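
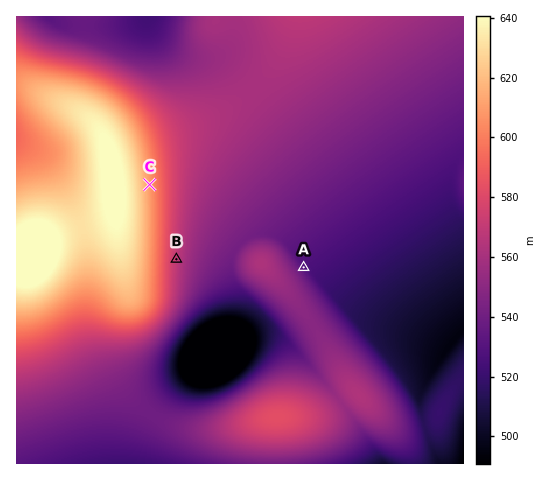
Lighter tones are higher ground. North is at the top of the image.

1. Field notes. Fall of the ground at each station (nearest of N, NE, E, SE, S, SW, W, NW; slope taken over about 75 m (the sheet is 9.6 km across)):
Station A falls NE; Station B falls E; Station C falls E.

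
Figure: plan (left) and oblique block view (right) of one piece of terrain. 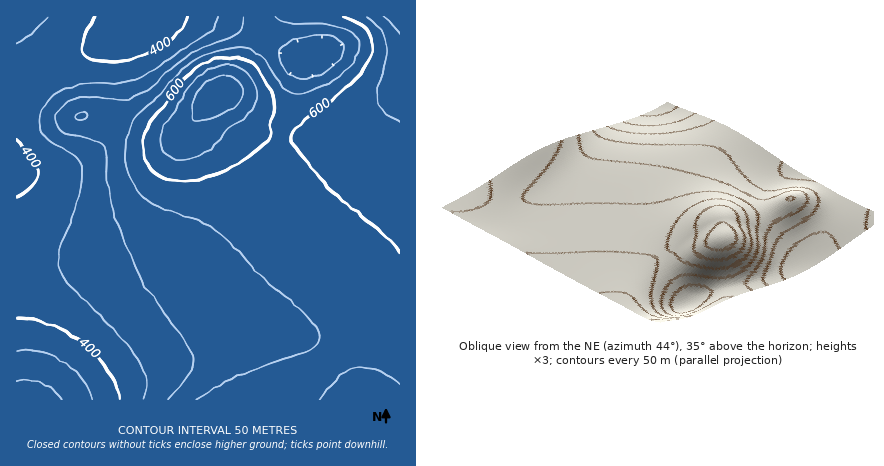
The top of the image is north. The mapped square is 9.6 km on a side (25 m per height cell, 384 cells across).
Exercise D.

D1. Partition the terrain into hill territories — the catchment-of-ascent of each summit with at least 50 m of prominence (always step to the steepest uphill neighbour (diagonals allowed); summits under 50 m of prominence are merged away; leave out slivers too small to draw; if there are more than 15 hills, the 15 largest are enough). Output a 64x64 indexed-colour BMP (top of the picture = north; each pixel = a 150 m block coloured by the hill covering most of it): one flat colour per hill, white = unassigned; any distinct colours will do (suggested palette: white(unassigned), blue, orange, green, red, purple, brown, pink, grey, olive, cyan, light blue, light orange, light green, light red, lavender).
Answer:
<image width="64" height="64" href="data:image/bmp;base64,Qk12CAAAAAAAAHYAAAAoAAAAQAAAAEAAAAABAAQAAAAAAAAIAAATCwAAEwsAABAAAAAAAAAA////ALR3HwAOf/8ALKAsACgn1gC9Z5QAS1aMAMJ34wB/f38AIr28AM++FwDox64AeLv/AIrfmACWmP8A1bDFACIiIRERERERERERERERERERERERERERERERERERERERIiIiEREREREREREREREREREREREREREREREREREREREiIiIhERERERERERERERERERERERERERERERERERERESIiIiIRERERERERERERERERERERERERERERERERERERIiIiIiEREREREREREREREREREREREREREREREREREREiIiIiIhERERERERERERERERERERERERERERERERERESIiIiIiIRERERERERERERERERERERERERERERERERERIiIiIiIhEREREREREREREREREREREREREREREREREREiIiIiIiIRERERERERERERERERERERERERERERERERESIiIiIiIiERERERERERERERERERERERERERERERERERIiIiIiIiIhEREREREREREREREREREREREREREREREREiIiIiIiIiIRERERERERERERERERERERERERERERERESIiIiIiIiIiERERERERERERERERERERERERERERERERIiIiIiIiIiIhEREREREREREREREREREREREREREREREiIiIiIiIiIiIhERERERERERERERERERERERERERERESIiIiIiIiIiIiIRERERERERERERERERERERERERERERIiIiIiIiIiIiIiEREREREREREREREREREREREREREREiIiIiIiIiIiIiIiERERERERERERERERERERERERERESIiIiIiIiIiIiIiIhERERERERERERERERERERERERERIiIiIiIiIiIiIiIiIhEREREREREREREREREREREREREiIiIiIiIiIiIiIiIiIRERERERERERERERERERERERESIiIiIiIiIiIiIiIiIiIRERERERERERERERERERERERIiIiIiIiIiIiIiIiIiIiEREREREREREREREREREREREiIiIiIiIiIiIiIiIiIiIiERERERERERERERERERERESIiIiIiIiIiIiIiIiIiIiIhERERERERERERERERERERIiIiIiIiIiIiIiIiIiIiIiIREREREREREREREREREREiIiIiIiIiIiIiIiIiIiIiIiERERERERERERERERERESIiIiIiIiIiIiIiIiIiIiIiIhERERERERERERERERERIiIiIiIiIiIiIiIiIiIiIiIiIREREREREREREREREREiIiIiIiIiIiIiIiIiIiIiIiIiERERERERERERERERESIiIiIiIiIiIiIiIiIiIiIiIiIhERERERERERERERERIiIiIiIiIiIiIiIiIiIiIiIiIiEREREREREREREREREiIiIiIiIiIiIiIiIiIiIiIiIiIhERERERERERERERESIiIiIiIiIiIiIiIiIiIiIiIiIiIRERERERERERERERIiIiIiIiIiIiIiIiIiIiIiIiIiIhEREREREREREREREiIiIiIiIiIiIiIiIiIiIiIiIiIiIRERERERERERERESIiIiIiIiIiIiIiIiIiIiIiIiIiIhERERERERERERERIiIiIiIiIiIiIiIiIiIiIiIiIiIiIRERERERERERERERERESIiIiIiIiIiIiIiIiIiIiIiIhERERERERERERERERERERIiIiIiIiIiIiIiIiIiIiIiERERERERERERERERERERESIiIiIiIiIiIiIiIiIiIiIhERERERERERERERERERERESIiIiIiIiIiIiIiIiIiIiEREREREREREREREREREREREiIiIiIiIiIiIiIiIiIiIRERERERERERERERERERERESIiIiIiIiIiIiIiIiIiIhEREREREREREREREREREREREiIiIiIiIiIiIiIiIiIiERERERERERERERERERERERERIiIiIiIiIiIiIiIiIiIREREREREREREREREREREREREiIiIiIiIiIiIiIiIiIhERERERERERERERERERERERESIiIiIiIiIiIiIiIiIiIREREREREREREREREREREREREiIiIiIiIiIiIiIiIiIhERERERERERERERERERERERESIiIiIiIiIiIiIiIiIiIRERERERERERERERERERERERIiIiIiIiIiIiIiIiIiIhERERERERERETEREREREREREiIiIiIiIiIiIiIiIiIiERERERERERERMxERERERERESIiIiIiIiIiIiIiIiIiIhEREREREREREzMRERERERERIiIiIiIiIiIiIiIiIiIiERERERERERETMzMREREREREiIiIiIiIiIiIiIiIiIiIRERERERERERMzMzMRERERESIiIiIiIiIiIiIiIiIiIhEREREREREREzMzMzERERERIiIiIiIiIiIiIiIiIiIiIRERERERERETMzMzMzEREREiIiIiIiIiIiIiIiIiIiERERERERERERMzMzMzMzMRESIiIiIiIiIiIiIiIiIhEREREREREREREzMzMzMzMzMRIiIiIiIiIiIiIiIiIRERERERERERERETMzMzMzMzMzESIiIiIiIiIiIiIiIRERERERERERERERMzMzMzMzMzMzMiIiIiIiIiIiIiEREREREREREREREREzMzMzMzMzMzMzIiIiIiIiIiIRERERERERERERERERETMzMzMzMzMzMzMyIiIiIiIhERERERERERERERERERER"/>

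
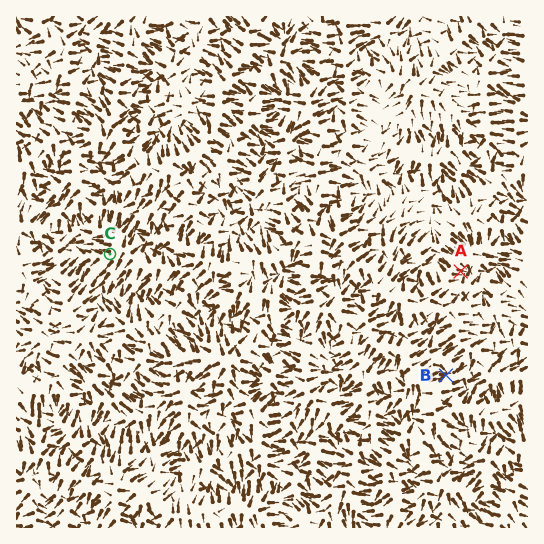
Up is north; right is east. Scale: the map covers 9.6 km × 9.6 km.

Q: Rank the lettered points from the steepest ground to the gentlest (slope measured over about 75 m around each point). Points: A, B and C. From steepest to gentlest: C B A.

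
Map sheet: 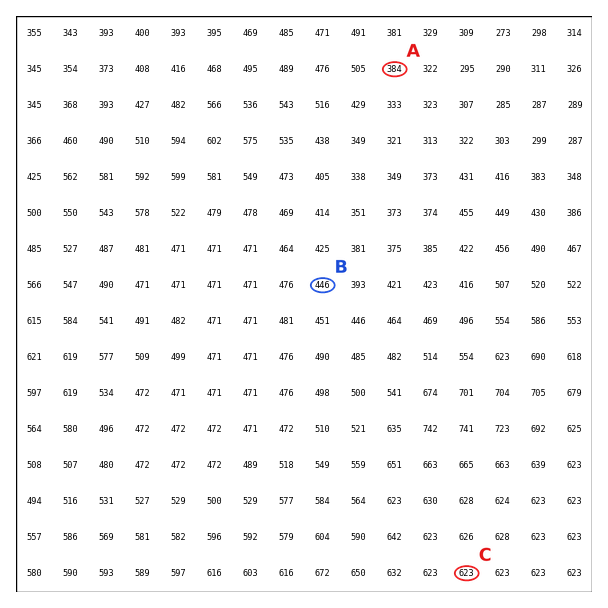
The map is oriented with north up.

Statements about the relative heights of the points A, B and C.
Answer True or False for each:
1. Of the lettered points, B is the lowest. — False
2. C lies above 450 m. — True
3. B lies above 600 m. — False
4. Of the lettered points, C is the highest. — True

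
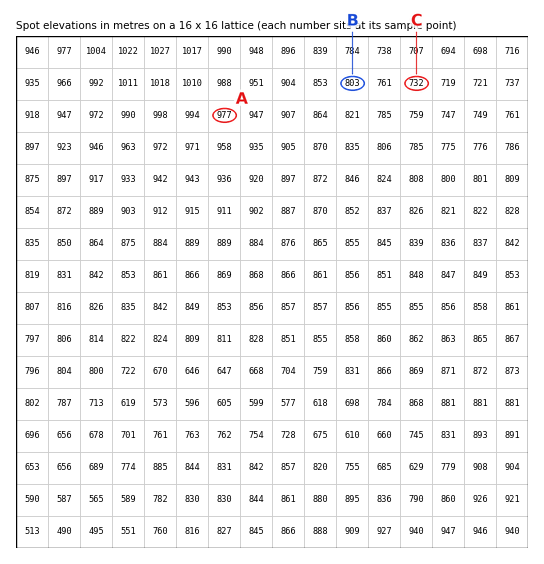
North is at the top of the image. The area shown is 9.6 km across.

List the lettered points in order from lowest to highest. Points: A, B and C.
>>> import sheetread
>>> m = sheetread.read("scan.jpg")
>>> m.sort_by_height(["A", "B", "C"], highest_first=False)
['C', 'B', 'A']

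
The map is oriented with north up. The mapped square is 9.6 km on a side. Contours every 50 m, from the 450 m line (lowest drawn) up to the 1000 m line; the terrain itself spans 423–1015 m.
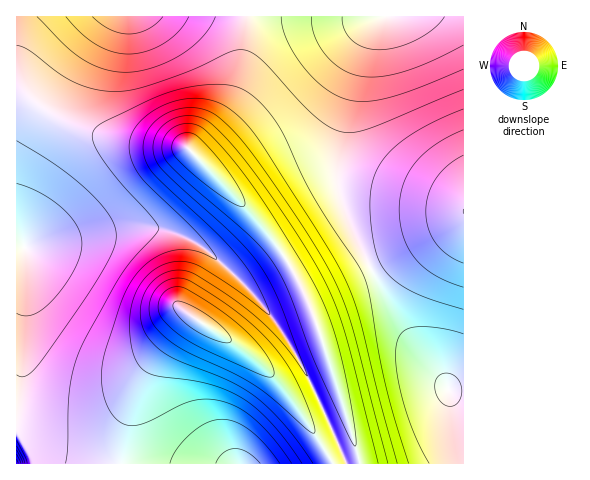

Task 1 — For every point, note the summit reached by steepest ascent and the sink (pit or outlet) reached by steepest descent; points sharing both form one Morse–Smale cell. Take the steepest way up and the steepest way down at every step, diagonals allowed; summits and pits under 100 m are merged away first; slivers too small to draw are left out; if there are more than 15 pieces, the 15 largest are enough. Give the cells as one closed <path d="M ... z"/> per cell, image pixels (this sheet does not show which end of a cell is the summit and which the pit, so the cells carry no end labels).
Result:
<path d="M146 227l-33 4-80 16-17-1 0 187 26 9 27 3 18-1 18-7 9-7 9-13 17-35 14-22 24-32 11-11 4 0 65 44 19 20 17 21 38 61 14 1-22-53-26-53-23-37-16-21-38-38-26-20-28-11z"/><path d="M21 94l-5 1 0 150 17 2 107-20 27 4 28 11 39 32 25 26 16 21 29 49 42 93 14 1-20-69-32-95-30-52-37-46-54-54-49-5-34-7-45-18-28-20z"/><path d="M382 16l-134 0-6 45-7 30-11 21-34 38 51 52 28 33 23 35 15 30 64-33-18-35-13-33-3-16 0-24 10-54 12-44 14-35z"/><path d="M463 16l-80 0-10 10-8 17-11 34-14 61-3 21 0 24 13 41 21 44 93-48z"/><path d="M246 16l-229 0-1 78 15 4 22 16 22 12 29 10 34 7 45 4 7 2 34-37 11-21 7-30z"/><path d="M193 317l-4 0-11 11-24 32-14 22-17 35-12 15-13 9-23 4-33-3-25-8-1 29 316 1-2-6-21-34-32-43-26-25z"/><path d="M370 268l-58 28-4 4 32 95 19 67 2 2 98 0-1-19-9-56-42-55z"/><path d="M463 220l-92 49 41 72 36 47 8 4 8-1z"/><path d="M449 389l10 74 4 1 1-72z"/>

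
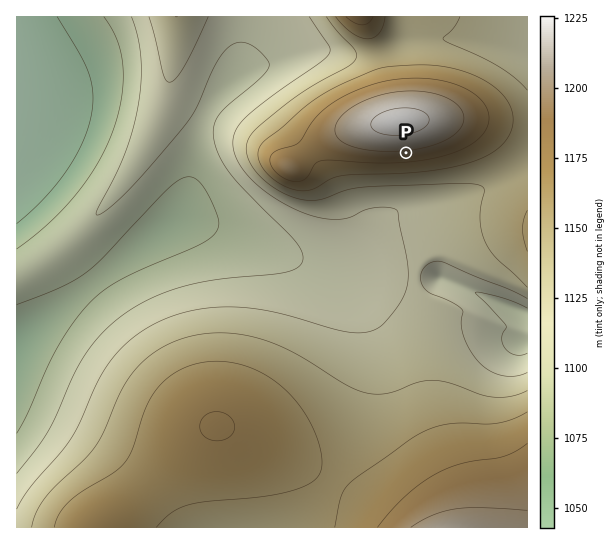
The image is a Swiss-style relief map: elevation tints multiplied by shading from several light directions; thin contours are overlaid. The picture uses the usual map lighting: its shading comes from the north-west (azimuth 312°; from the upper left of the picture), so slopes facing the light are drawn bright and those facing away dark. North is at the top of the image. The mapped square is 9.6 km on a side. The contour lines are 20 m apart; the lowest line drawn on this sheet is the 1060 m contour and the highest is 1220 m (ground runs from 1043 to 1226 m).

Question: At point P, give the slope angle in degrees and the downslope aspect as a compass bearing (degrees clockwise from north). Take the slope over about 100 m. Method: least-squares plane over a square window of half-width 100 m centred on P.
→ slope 5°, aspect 174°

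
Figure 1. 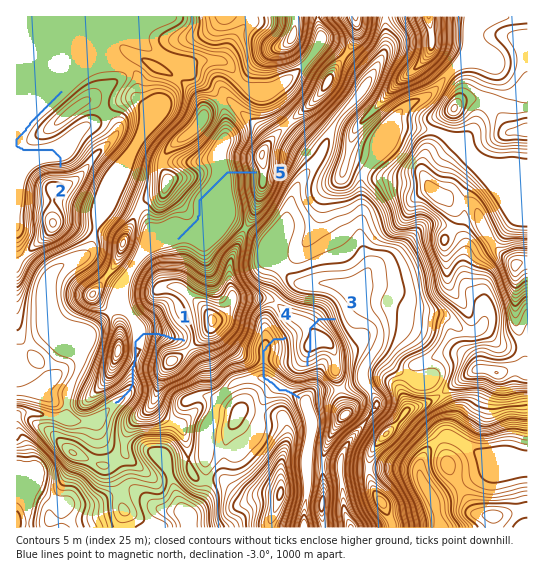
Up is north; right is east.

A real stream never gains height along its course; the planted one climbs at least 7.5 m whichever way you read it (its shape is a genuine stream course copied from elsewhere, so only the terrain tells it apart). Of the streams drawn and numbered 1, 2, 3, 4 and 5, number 3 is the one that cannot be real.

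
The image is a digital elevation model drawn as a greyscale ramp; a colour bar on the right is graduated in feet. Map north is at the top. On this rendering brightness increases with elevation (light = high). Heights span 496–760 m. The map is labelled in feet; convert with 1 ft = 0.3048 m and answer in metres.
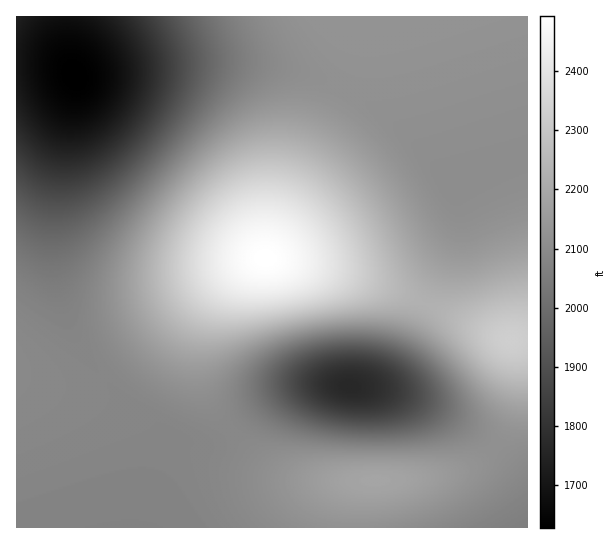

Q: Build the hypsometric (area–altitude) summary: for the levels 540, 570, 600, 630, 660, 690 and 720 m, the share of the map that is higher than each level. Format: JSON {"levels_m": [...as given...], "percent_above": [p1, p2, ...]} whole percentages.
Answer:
{"levels_m": [540, 570, 600, 630, 660, 690, 720], "percent_above": [94, 89, 83, 75, 26, 13, 6]}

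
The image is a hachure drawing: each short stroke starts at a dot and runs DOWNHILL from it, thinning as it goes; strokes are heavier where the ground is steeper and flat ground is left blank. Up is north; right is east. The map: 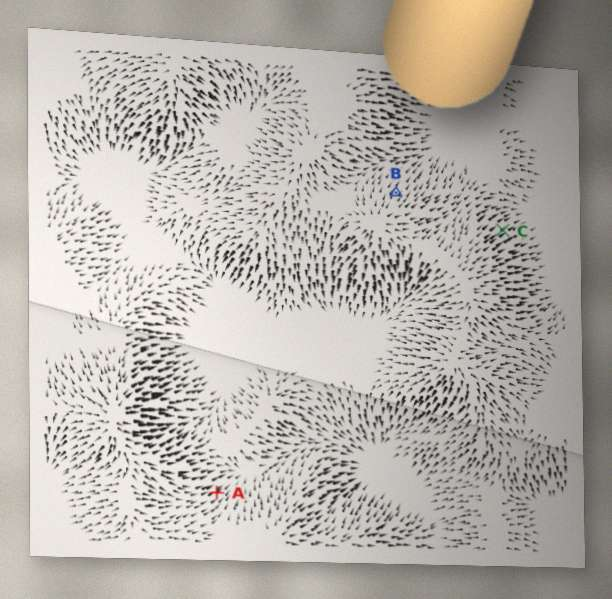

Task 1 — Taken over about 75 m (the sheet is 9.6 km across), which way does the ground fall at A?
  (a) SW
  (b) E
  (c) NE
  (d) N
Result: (c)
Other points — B NE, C NE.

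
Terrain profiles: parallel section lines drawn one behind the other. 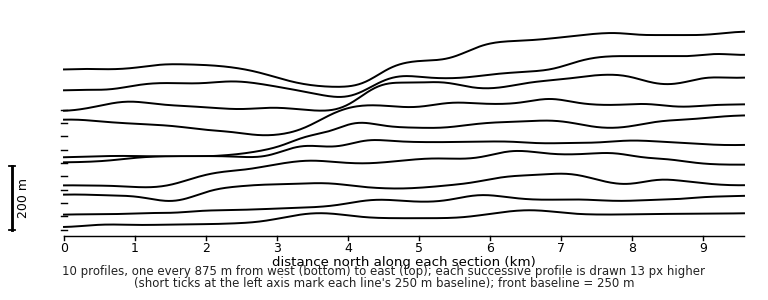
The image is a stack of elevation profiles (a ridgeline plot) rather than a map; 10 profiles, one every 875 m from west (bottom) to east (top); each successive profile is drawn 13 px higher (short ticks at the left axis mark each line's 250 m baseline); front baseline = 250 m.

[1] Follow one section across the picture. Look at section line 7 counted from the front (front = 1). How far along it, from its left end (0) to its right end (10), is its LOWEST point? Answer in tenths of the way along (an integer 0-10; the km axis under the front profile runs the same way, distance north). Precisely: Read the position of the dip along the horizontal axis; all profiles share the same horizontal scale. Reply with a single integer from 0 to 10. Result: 3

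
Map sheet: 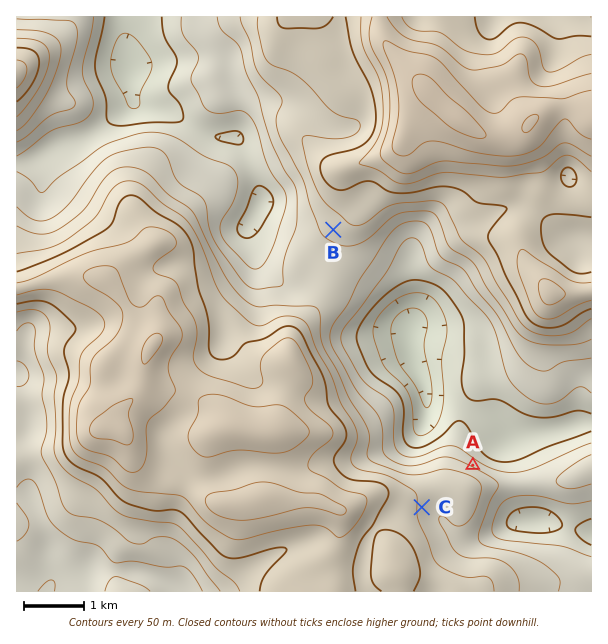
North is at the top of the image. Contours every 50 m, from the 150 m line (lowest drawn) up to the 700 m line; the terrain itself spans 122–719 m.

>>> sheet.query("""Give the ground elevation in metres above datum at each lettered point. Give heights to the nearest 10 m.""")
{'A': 340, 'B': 420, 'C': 440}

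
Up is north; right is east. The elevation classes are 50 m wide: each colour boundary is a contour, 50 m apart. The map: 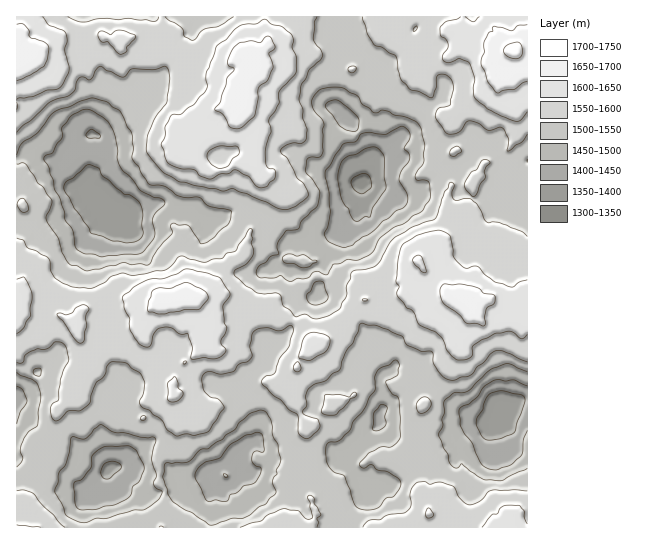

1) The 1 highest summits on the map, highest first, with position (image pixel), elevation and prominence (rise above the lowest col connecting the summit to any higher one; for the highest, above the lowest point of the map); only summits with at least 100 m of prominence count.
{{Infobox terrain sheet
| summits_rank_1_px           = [514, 50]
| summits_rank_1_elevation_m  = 1717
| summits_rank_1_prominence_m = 387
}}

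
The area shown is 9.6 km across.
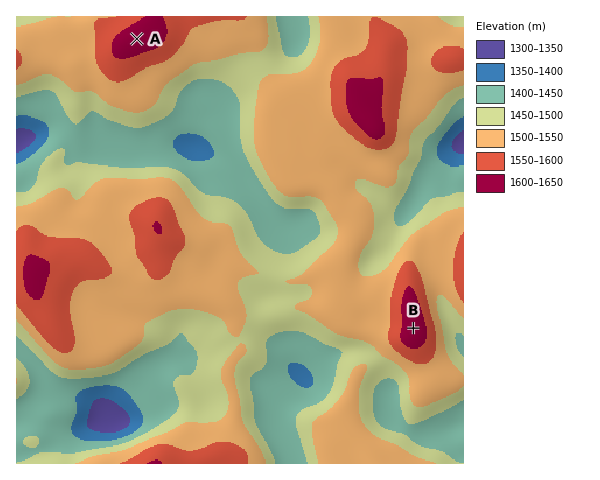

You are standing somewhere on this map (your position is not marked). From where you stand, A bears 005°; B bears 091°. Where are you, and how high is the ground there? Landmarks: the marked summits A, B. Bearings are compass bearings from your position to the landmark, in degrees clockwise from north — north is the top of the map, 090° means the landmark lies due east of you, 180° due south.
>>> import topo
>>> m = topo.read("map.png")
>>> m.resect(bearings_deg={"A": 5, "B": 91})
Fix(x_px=112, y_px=323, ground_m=1520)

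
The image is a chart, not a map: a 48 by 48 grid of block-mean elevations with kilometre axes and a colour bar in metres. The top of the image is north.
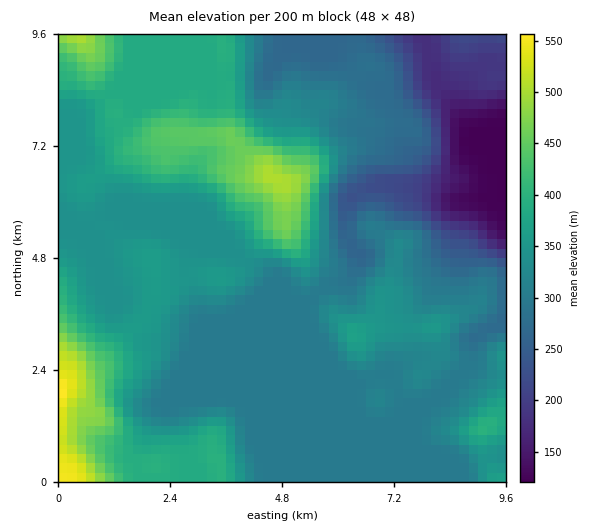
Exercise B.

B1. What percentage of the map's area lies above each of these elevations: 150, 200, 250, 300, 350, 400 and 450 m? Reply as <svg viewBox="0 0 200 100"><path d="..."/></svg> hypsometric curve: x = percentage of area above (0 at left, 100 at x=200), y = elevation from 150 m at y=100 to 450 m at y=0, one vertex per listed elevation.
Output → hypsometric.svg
<svg viewBox="0 0 200 100"><path d="M193 100l-8-17-8-16-55-17-56-17-39-16-15-17"/></svg>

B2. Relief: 120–565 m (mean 325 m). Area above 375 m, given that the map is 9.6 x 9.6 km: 22.7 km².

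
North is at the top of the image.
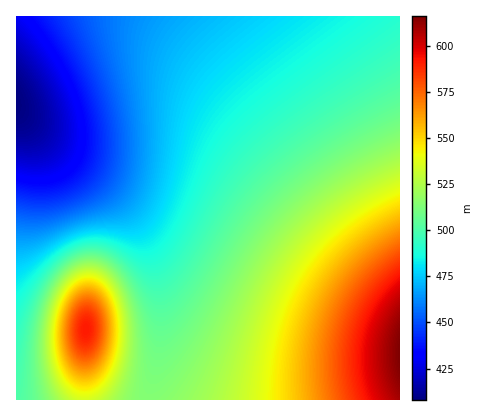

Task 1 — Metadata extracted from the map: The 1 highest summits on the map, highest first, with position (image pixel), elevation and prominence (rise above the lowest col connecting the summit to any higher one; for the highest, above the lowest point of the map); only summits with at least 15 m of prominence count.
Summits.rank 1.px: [86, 330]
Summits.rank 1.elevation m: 592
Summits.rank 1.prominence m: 78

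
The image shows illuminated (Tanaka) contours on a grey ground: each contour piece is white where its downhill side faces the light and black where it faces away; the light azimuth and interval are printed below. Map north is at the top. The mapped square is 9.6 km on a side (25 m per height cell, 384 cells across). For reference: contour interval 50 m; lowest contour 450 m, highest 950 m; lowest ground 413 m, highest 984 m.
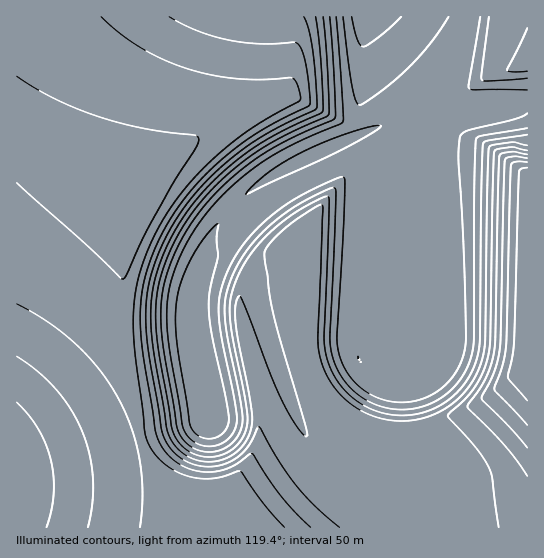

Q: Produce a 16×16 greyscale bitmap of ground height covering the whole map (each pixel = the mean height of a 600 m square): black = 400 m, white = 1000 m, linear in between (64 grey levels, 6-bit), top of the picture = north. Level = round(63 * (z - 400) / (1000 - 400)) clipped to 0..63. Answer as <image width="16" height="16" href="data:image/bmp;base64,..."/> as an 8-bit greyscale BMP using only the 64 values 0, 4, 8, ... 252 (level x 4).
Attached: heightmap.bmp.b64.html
<image width="16" height="16" href="data:image/bmp;base64,Qk02BQAAAAAAADYEAAAoAAAAEAAAABAAAAABAAgAAAAAAAABAAATCwAAEwsAAAABAAAAAAAAAAAAAAEBAQACAgIAAwMDAAQEBAAFBQUABgYGAAcHBwAICAgACQkJAAoKCgALCwsADAwMAA0NDQAODg4ADw8PABAQEAAREREAEhISABMTEwAUFBQAFRUVABYWFgAXFxcAGBgYABkZGQAaGhoAGxsbABwcHAAdHR0AHh4eAB8fHwAgICAAISEhACIiIgAjIyMAJCQkACUlJQAmJiYAJycnACgoKAApKSkAKioqACsrKwAsLCwALS0tAC4uLgAvLy8AMDAwADExMQAyMjIAMzMzADQ0NAA1NTUANjY2ADc3NwA4ODgAOTk5ADo6OgA7OzsAPDw8AD09PQA+Pj4APz8/AEBAQABBQUEAQkJCAENDQwBEREQARUVFAEZGRgBHR0cASEhIAElJSQBKSkoAS0tLAExMTABNTU0ATk5OAE9PTwBQUFAAUVFRAFJSUgBTU1MAVFRUAFVVVQBWVlYAV1dXAFhYWABZWVkAWlpaAFtbWwBcXFwAXV1dAF5eXgBfX18AYGBgAGFhYQBiYmIAY2NjAGRkZABlZWUAZmZmAGdnZwBoaGgAaWlpAGpqagBra2sAbGxsAG1tbQBubm4Ab29vAHBwcABxcXEAcnJyAHNzcwB0dHQAdXV1AHZ2dgB3d3cAeHh4AHl5eQB6enoAe3t7AHx8fAB9fX0Afn5+AH9/fwCAgIAAgYGBAIKCggCDg4MAhISEAIWFhQCGhoYAh4eHAIiIiACJiYkAioqKAIuLiwCMjIwAjY2NAI6OjgCPj48AkJCQAJGRkQCSkpIAk5OTAJSUlACVlZUAlpaWAJeXlwCYmJgAmZmZAJqamgCbm5sAnJycAJ2dnQCenp4An5+fAKCgoAChoaEAoqKiAKOjowCkpKQApaWlAKampgCnp6cAqKioAKmpqQCqqqoAq6urAKysrACtra0Arq6uAK+vrwCwsLAAsbGxALKysgCzs7MAtLS0ALW1tQC2trYAt7e3ALi4uAC5ubkAurq6ALu7uwC8vLwAvb29AL6+vgC/v78AwMDAAMHBwQDCwsIAw8PDAMTExADFxcUAxsbGAMfHxwDIyMgAycnJAMrKygDLy8sAzMzMAM3NzQDOzs4Az8/PANDQ0ADR0dEA0tLSANPT0wDU1NQA1dXVANbW1gDX19cA2NjYANnZ2QDa2toA29vbANzc3ADd3d0A3t7eAN/f3wDg4OAA4eHhAOLi4gDj4+MA5OTkAOXl5QDm5uYA5+fnAOjo6ADp6ekA6urqAOvr6wDs7OwA7e3tAO7u7gDv7+8A8PDwAPHx8QDy8vIA8/PzAPT09AD19fUA9vb2APf39wD4+PgA+fn5APr6+gD7+/sA/Pz8AP39/QD+/v4A////AHRgUEQ4MCw0TGh4eHRwbGR0ZFREPEBASGR4fHh0cGxgcGBQRFScoGR0fHx4dHBkUGhYTEBw0NCAfHx8kJB0UDBcUEQ8gNTIfICArMzMtGAYTEQ8PJjYuHx8jMzQzMiIHEA8NDyg2Kh8fIzMzMzIkCA4NDA0mNSwgHyIyMzIxJAkMCwsLHTMyIx8iMTIxMSQJCwoKCREpNDAjIjAxMTAkCgoKCgkKFy00MiswMTEwJQoKCgoKCgwYKjM0MzIxMCURCgoKCgsLDBMfKzM0MzEuKgoLCwwNDQ4ODx4yNDMyMC8LDA0ODxAREhIfNTc0MislDA0OEBMVFhcXIjc6NzQtJg="/>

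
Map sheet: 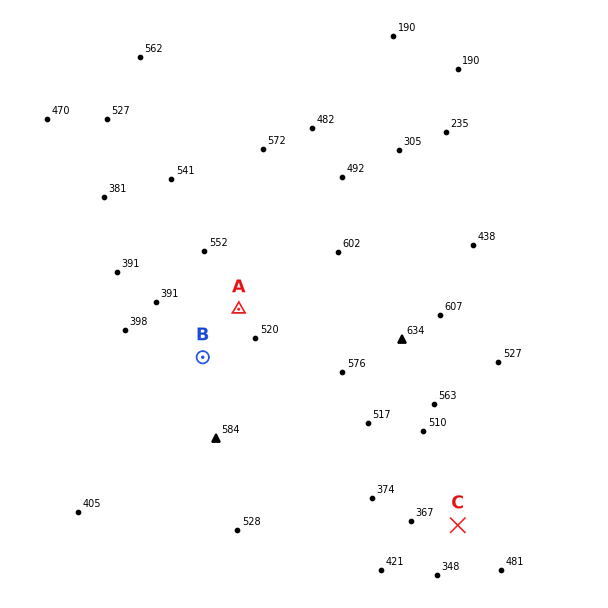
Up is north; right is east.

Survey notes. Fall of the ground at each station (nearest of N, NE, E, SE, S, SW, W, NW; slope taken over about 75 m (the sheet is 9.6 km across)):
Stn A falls SW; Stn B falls NW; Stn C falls SW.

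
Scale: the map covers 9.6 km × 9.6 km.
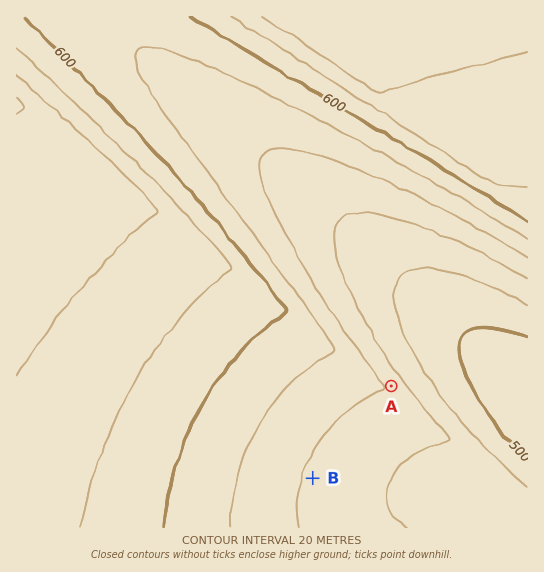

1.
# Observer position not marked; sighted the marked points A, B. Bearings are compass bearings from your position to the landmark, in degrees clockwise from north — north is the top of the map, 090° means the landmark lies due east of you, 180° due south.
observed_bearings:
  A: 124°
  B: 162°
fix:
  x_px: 252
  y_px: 292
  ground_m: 610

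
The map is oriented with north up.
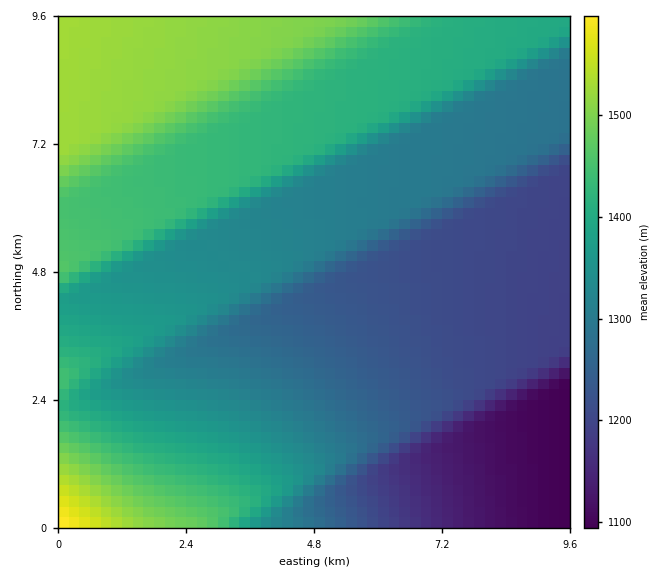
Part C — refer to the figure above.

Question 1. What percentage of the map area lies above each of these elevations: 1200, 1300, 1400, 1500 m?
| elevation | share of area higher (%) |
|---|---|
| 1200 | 87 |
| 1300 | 59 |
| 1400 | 35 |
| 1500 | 10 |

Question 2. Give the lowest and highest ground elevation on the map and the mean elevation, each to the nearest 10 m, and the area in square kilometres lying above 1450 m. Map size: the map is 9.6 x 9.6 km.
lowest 1090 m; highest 1610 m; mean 1330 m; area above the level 15.3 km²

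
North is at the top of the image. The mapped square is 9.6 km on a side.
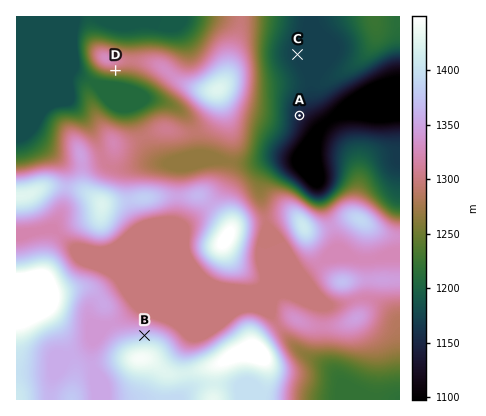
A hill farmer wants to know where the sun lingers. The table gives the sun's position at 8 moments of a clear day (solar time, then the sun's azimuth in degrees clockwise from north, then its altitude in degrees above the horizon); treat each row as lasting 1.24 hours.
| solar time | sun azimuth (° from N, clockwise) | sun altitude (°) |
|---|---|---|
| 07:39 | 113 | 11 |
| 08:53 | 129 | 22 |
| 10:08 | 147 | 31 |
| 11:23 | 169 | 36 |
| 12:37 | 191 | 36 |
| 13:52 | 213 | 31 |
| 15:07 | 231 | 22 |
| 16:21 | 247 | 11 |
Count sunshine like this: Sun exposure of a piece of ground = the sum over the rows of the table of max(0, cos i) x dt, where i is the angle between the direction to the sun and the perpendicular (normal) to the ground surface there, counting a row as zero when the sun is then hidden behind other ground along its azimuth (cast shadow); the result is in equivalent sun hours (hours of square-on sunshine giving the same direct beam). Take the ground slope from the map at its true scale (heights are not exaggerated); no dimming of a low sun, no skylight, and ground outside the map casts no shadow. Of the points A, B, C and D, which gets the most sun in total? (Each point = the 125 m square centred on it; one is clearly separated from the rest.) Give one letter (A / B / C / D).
D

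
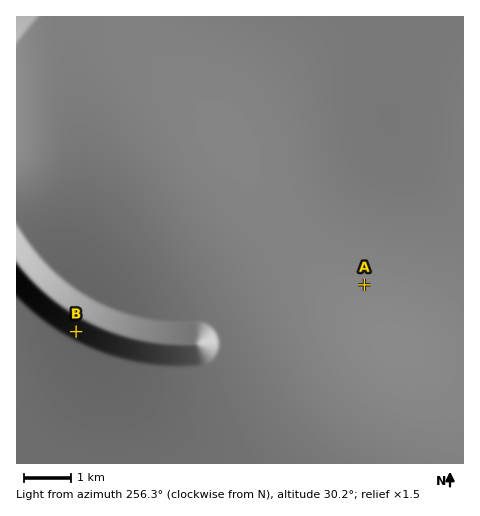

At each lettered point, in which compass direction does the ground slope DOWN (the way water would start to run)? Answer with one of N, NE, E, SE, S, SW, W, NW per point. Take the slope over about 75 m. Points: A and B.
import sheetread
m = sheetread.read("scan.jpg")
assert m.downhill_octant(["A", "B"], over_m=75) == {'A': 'W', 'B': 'NE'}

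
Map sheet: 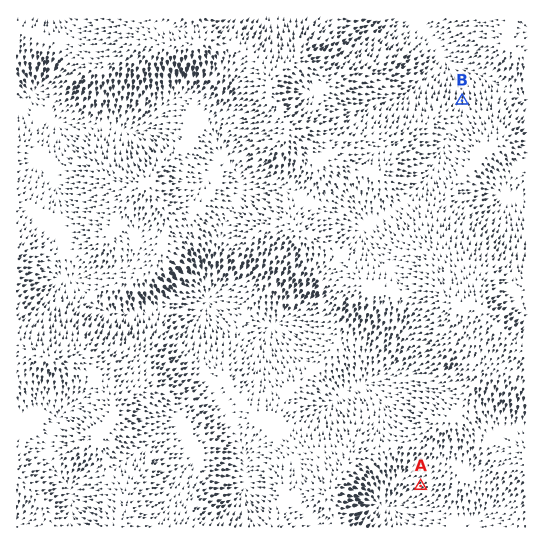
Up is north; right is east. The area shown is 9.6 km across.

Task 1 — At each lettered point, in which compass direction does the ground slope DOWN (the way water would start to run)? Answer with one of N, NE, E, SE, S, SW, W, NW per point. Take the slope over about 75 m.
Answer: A SW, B N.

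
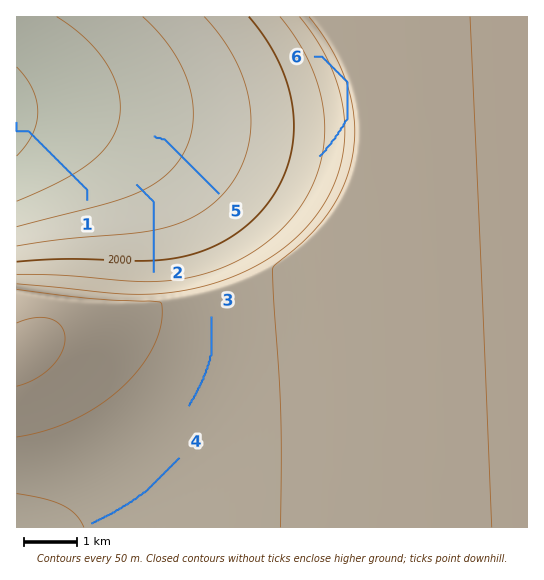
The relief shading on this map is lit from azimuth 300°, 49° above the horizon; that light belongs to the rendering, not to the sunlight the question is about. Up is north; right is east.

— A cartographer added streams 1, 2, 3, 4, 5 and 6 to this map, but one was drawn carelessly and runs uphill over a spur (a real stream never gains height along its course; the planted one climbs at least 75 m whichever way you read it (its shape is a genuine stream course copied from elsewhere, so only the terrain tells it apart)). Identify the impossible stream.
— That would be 6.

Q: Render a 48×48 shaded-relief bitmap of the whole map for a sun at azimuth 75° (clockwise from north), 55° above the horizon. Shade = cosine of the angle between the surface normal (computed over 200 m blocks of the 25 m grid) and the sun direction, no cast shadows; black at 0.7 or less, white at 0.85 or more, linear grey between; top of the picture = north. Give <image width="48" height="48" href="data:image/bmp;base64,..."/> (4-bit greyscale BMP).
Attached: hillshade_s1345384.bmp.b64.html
<image width="48" height="48" href="data:image/bmp;base64,Qk32BAAAAAAAAHYAAAAoAAAAMAAAADAAAAABAAQAAAAAAIAEAAATCwAAEwsAABAAAAAAAAAAAAAAABEREQAiIiIAMzMzAERERABVVVUAZmZmAHd3dwCIiIgAmZmZAKqqqgC7u7sAzMzMAN3d3QDu7u4A////ALu7u7u7u7u7u7u7u7u7u7u7u7u7u7u7u7u7u7u7u7u7u7u7u7u7u7u7u7u7u7u7u7u7u7u7u7u7u7u7u7u7u7u7u7u7u7u7u7u7u7u7u7u7u7u7u7u7u7u7u7u7u7u7u7u7u7u7u7u7u7u7u7u7u7u7u7u7u7u7u7u7zMzLu7u7u7u7u7u7u7u7u7u7u7u7u7vMzMzMzLu7u7u7u7u7u7u7u7u7u7u7u7zMzMzMzMu7u7u7u7u7u7u7u7u7u7u7u8zMzMzMzMzLu7u7u7u7u7u7u7u7u7u7u8zMzMzMzMzMu7u7u7u7u7u7u7u7u7u7u8zMzMzMzMzMy7u7u7u7u7u7u7u7u7u7u8zM3d3czMzMzLu7u7u7u7u7u7u7u7u7u8zN3d3d3MzMzLu7u7u7u7u7u7u7u7u7u8zd3d3d3czMzMu7u7u7u7u7u7u7u7u7u8zd3d3d3dzMzMu7u7u7u7u7u7u7u7u7u8zd3d3d3d3MzMy7u7u7u7u7u7u7u7u7u8zd3d3d3d3MzMy7u7u7u7u7u7u7u7u7u8zd3e7t3d3czMzLu7u7u7u7u7u7u7u7u8zd3e7u3d3czMzLu7u7u7u7u7u7u7u7u8zN3e7u3d3czMzLu7u7u7u7u7u7u7u7u8zN3u7u7u3dzMzLu7u7u7u7u7u7u7u7u83v///+7dzM3czLu7u7u7u7u7u7u7u7u//+7u7u7dzKmZvMu7u7u7u7u7u7u7u7u93u7u7u7d3Mupd4vLu7u7u7u7u7u7u7u93d3u7u3d3Mu6qXV6u7u7u7u7u7u7u7u8zd3d3d3dzMu7qphUi7u7u7u7u7u7u7u8zM3d3d3czMu7qpmGNau7u7u7u7u7u7u8zMzM3dzMzMu7qqmYY0m7u7u7u7u7u7u7vMzMzMzMzLu7qqmYdiSbu7u7u7u7u7u7u7zMzMzMu7u6qqmYh1FKu7u7u7u7u7u7u7u8zMy7u7u6qqmZh2MWu7u7u7u7u7u7u7u7u7u7u7uqqqmZiHUSm7u7u7u7u7u7u7u7u7u7u7qqqpmZiHYwW7u7u7u7u7u7u7u7u7u7u6qqqpmZiHZAOru7u7u7u7u6q7u7u7u7qqqqqZmZiHZQGLu7u7u7u7u6qqqqu6qqqqqqqZmYiHZRB7u7u7u7u7u6qqqqqqqqqqqqmZmYiHZRBru7u7u7u7u6qqqqqqqqqqqqmZmYh3ZRBru7u7u7u7u6qqqqqqqqqqqpmZmIh3ZABru7u7u7u7u6qqqqqqqqqqqZmZmIh2ZAB7u7u7u7u7u6qqqqqqqqqqmZmZiId2UwCbu7u7u7u7u6qqqqqqqqqpmZmZiId2UgKru7u7u7u7u6qqqqqqqqqZmZmYiHdlQAa7u7u7u7u7u6qqqqqqqqmZmZmIiHdlIAm7u7u7u7u7u6qqqqqqqpmZmZiIh3ZUAFu7u7u7u7u7u6qqqqqqmZmZmZiId2ZBAau7u7u7u7u7u6qqqqqpmZmZmYiHdmUwCLu7u7u7u7u7u6qqqqqpmZmZmIiHdlMAS7u7u7u7u7u7uw=="/>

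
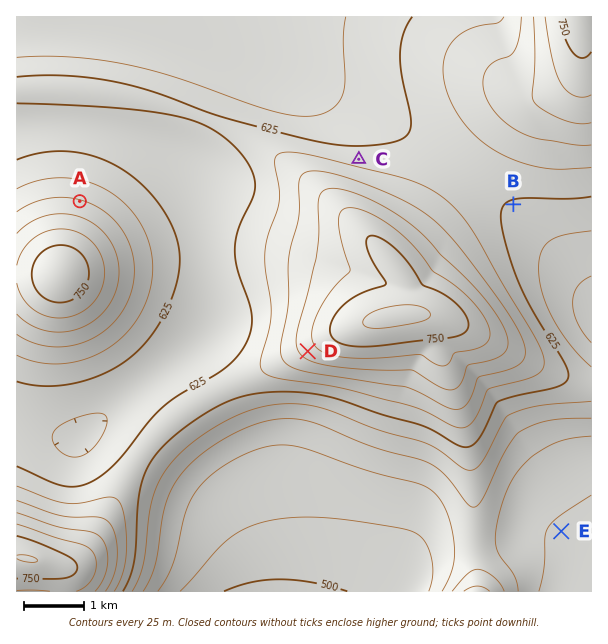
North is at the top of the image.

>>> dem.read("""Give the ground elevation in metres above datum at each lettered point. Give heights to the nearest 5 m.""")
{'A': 675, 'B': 625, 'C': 640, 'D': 710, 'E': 525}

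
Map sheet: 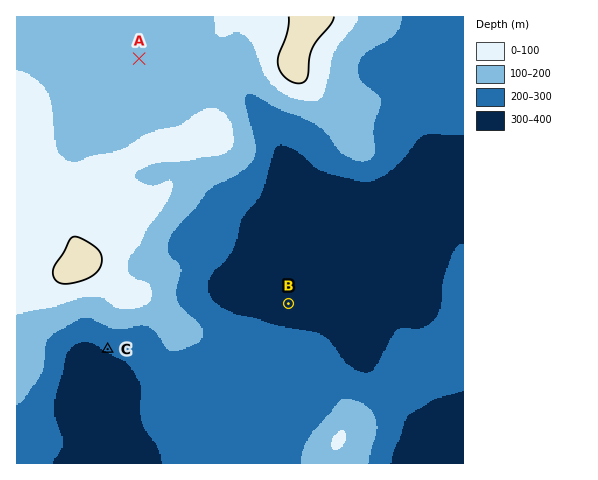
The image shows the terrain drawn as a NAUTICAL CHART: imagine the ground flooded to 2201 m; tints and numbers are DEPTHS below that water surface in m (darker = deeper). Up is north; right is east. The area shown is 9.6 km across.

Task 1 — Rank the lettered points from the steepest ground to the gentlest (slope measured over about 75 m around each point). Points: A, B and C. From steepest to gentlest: C B A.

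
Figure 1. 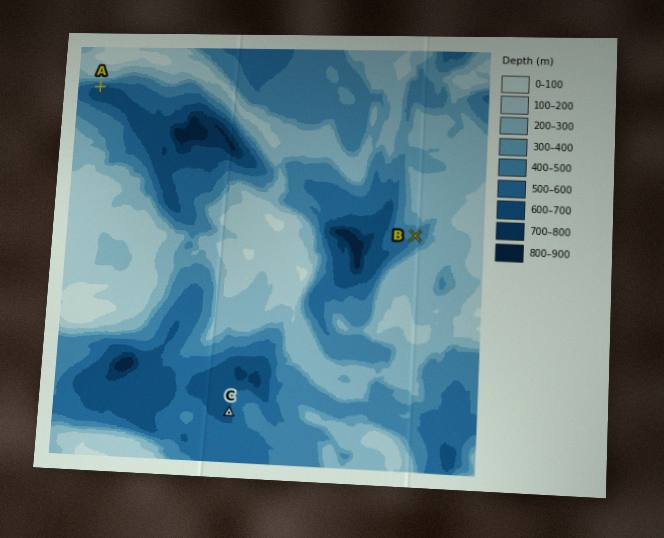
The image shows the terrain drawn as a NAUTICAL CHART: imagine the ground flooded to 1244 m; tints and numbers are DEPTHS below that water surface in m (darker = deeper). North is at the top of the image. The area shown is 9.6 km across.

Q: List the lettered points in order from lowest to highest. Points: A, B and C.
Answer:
C A B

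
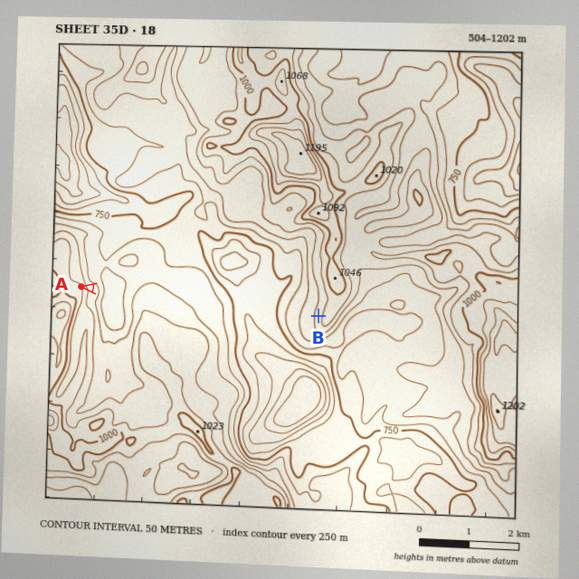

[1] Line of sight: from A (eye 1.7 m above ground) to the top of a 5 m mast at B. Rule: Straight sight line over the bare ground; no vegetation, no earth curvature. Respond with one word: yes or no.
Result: yes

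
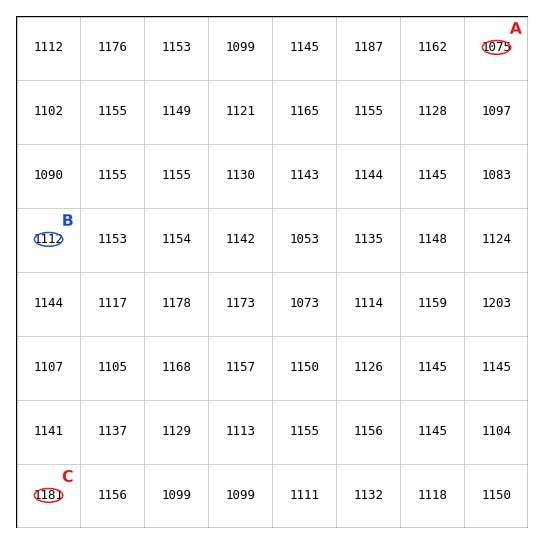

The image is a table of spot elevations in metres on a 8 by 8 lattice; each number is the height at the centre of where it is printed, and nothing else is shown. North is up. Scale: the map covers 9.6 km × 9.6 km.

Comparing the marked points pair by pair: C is higher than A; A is lower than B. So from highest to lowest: C B A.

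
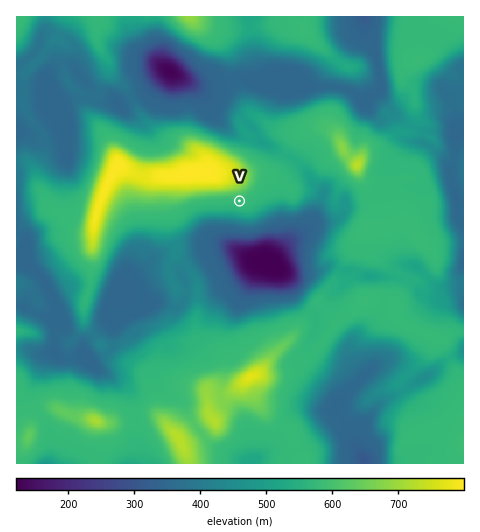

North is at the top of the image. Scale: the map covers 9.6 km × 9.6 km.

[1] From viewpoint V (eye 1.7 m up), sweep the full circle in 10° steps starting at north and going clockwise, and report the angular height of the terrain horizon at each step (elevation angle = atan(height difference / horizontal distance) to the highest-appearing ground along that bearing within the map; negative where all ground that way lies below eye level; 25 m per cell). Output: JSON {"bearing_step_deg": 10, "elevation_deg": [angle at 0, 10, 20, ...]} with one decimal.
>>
{"bearing_step_deg": 10, "elevation_deg": [19.3, 16.5, 12.6, 8.5, 4.9, 2.5, 2.1, 2.5, 0.6, -0.1, 0.1, -0.1, -0.1, -0.0, 0.0, -0.1, 0.9, 2.0, 2.4, 1.6, 1.0, 0.7, 0.5, -0.0, -0.2, 1.6, 3.7, 4.1, 6.5, 11.0, 15.5, 19.0, 20.7, 21.5, 21.7, 20.9]}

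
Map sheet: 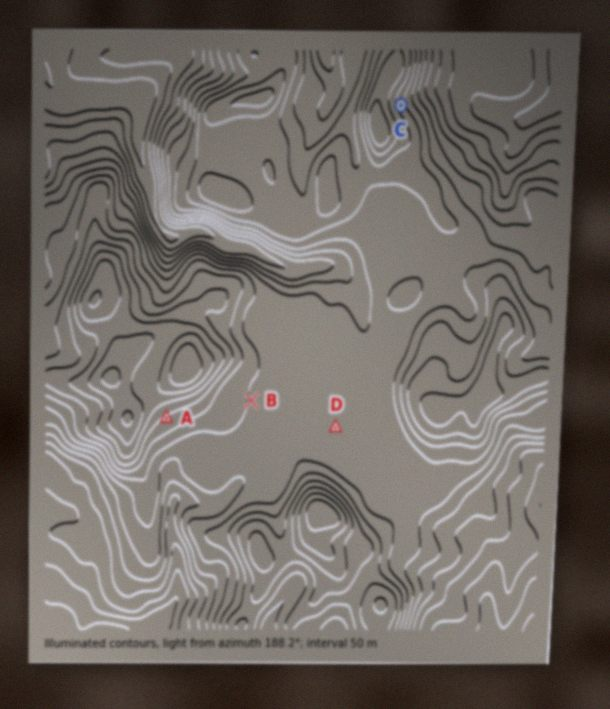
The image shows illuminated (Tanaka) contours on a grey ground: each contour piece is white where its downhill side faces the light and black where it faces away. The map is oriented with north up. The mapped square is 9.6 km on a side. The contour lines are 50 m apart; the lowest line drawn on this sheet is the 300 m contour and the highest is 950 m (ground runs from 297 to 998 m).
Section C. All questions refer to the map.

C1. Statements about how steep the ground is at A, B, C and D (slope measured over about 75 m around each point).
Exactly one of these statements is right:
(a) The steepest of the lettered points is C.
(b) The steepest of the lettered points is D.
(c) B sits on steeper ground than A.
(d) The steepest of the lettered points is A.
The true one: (a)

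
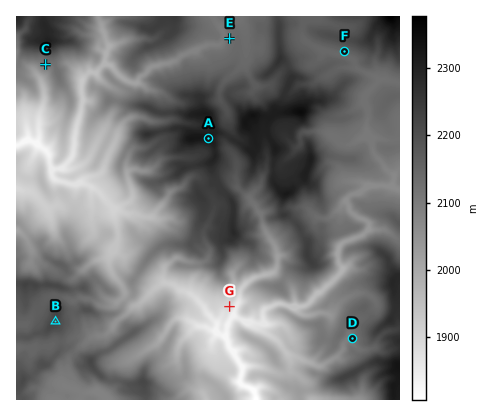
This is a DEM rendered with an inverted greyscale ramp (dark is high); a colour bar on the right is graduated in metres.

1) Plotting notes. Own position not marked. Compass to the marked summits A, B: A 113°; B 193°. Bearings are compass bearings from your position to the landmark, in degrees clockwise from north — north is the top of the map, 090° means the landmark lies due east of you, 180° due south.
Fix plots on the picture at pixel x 108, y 96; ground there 2100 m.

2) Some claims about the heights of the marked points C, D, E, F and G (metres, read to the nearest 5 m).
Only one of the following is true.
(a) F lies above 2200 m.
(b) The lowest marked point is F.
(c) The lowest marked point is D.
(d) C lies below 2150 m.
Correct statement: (d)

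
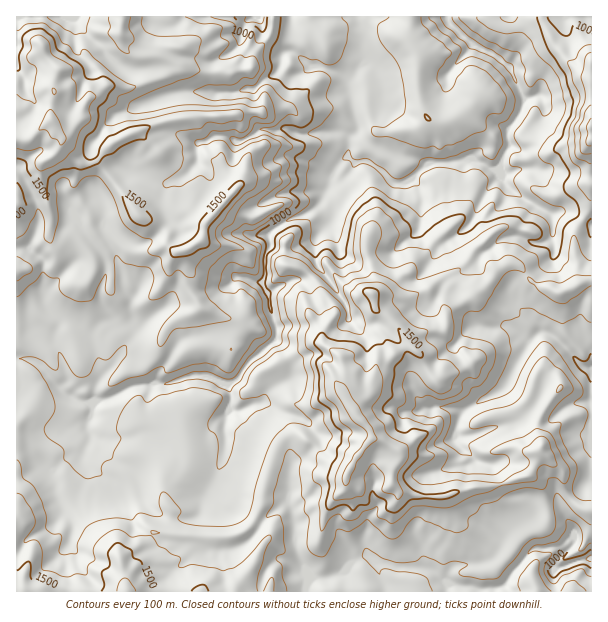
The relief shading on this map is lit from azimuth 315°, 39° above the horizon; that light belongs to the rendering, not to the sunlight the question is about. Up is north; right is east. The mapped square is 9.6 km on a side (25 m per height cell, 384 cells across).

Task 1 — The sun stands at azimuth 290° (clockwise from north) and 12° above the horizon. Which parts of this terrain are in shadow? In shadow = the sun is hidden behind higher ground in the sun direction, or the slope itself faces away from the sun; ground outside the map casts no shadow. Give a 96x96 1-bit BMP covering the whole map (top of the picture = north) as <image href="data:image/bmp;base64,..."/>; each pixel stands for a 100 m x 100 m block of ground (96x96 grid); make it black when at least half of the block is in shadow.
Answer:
<image width="96" height="96" href="data:image/bmp;base64,Qk2+BAAAAAAAAD4AAAAoAAAAYAAAAGAAAAABAAEAAAAAAIAEAAATCwAAEwsAAAIAAAAAAAAA////AAAAAAAAAB8AAB/AAAAAAcAAAB8AAZ/AAAADweA4AB+AAd/AAAAA4eM/AB8AAf/MAAAAc/s/gC4AAP+PAAAAef8fgDAAAP+P4AAAPf8fgDwAAH8f8AAAH/+fgAwAAH8f8AAAD/3PwAAADj8f8fAAB/3/wAAAAx8f8f4HAP5/wAAAAZ4f+f//gHx/gAAAAI4f/f//+Hx/gAAAAMwO/f///Hh/AAAAAHAP/f///3B/AAAAAHgH/f///3B+AAAAADwD/P3///88AAAAADwB+Pw///8YAAAAADwB+f8D//8AAAAAADwB+f/wD/9wAAAAABwB+f/8A99wAAAAABgA+f//A59gAAAAAAgA+P//AH9AAAAAAAAAeP/+AH9AAAAAAAAAPP/8AP9AAAAAAAAAGH/8AP9AAAAAIAAAD5/8AP9gAAAAIAAAD8/+AH9gAAAAIAAAH/f+AL8AAAAA4AAAP//8Af8AAAAA8AAAP//8AP8AAAAAeAAAf///wP8AAAAAeAAAf///4H8ACQAAMAAAH///8D8HAeAAAAAAD/3/8B8GAP/AQAAAD/n/+B8AAD//3AAAT/H/+B8AAAN/ngAAR/D/+B8AAAGfjwAAT/QP+B8AAADPD4AB4e8H+D8AAADAD8AB4d/H+HkAAABAB/AAYB/B+HAAAABgB/gAAD//4GAAAABAA/gAAD//wAAAAAAAAPgPAAD/wgAAAAAAAPgPgOD/wAAAAAAAAfAHgfj/4AQAAAAAwfAHAfz/8A4AAAAAwfAHB/h38A7gDiDBwfAGD/AH8B/8DgDD+fAMD8YH8B/+DsDD//gMB4YD8Af+DsBj//wYA4AB8AP+B8Aj//4wAHAA4AB9B4A3//T0ADgAZ4AZhgA3//DuADgAB8AAhgAf//HuDhgIA8AAAAAP////HwAMAMPgAAAD////H8ADBEfgAAAB////H/MD/+dzAAIB////D/Hh+8dz4AOA////j/DwccP78APA////h/A4GcP78AOAf///h+AYCAH78AMAP///h4AZAAD3/AIAP///xgANgAD3/gAAH///xgAMwADn/gAAD///5wAGwADn/wAAB////wAGAADP/gAAA////4ADgAAP//AAA////+ABAAAP//gIAf///nAAAAAH//h8Af///Dh9wAAD//j2Gf///B/9wAE5//h+GP//+A384AE4/vgOPH//8A1+8AAY/z3f/z//4AA84AAAf4/3////wAA44AAB/8Ph////wAAD8AADn/gDP///gAAH+AADn/4AB3//gAAH/AAD3/+AAH//wAAA/AAD7//AAH//gAAA/gAB5///4D//gAgA/gABc////7//AA4A/wDBeeP////+AB8A+wAB/cB/j//cAB+B8gAB/cAODf/gAA+B4AAA/8AAAf/nAA/BwAAAfwAD4P/PwA/hgAAH/gAP+P+PwAH8AAAH8AAPfH+PgAH8AAAH4DwD3b+HAAH4AAAPwD+A/7+HAA/wAAAPgD+Afp+AAA/gAAAGAD8ADh8AAD+AAAAEADwQDxwAAD8AAAA="/>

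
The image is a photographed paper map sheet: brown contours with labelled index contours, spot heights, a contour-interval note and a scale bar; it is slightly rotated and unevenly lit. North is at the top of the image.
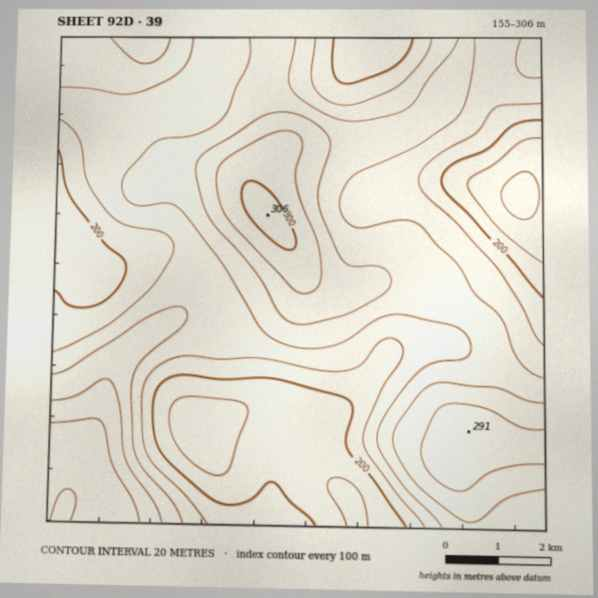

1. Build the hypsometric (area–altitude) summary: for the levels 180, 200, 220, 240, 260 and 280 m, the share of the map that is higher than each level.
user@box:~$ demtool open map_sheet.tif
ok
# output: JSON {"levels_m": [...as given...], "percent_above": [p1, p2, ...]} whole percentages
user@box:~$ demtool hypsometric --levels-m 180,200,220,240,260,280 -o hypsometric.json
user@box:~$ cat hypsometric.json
{"levels_m": [180, 200, 220, 240, 260, 280], "percent_above": [95, 82, 70, 45, 21, 10]}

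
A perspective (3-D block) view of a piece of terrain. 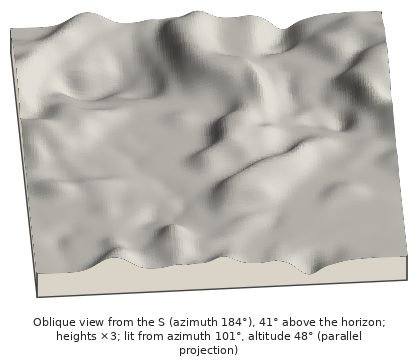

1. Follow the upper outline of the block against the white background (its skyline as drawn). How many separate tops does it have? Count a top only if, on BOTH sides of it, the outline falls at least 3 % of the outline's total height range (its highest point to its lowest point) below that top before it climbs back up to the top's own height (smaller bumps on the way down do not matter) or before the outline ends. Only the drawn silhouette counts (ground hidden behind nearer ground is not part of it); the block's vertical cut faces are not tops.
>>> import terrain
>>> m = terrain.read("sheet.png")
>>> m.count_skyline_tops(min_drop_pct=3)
3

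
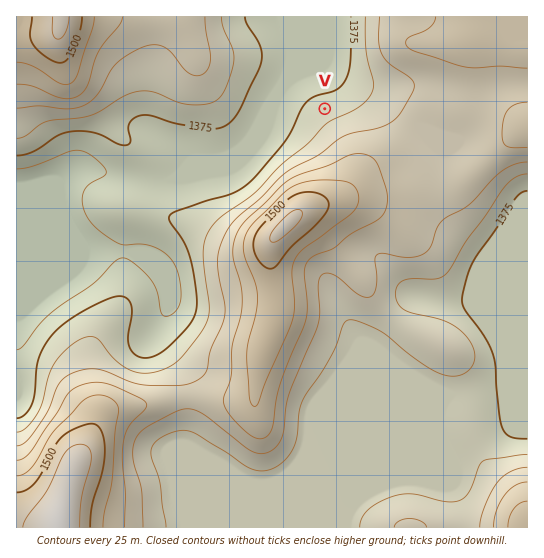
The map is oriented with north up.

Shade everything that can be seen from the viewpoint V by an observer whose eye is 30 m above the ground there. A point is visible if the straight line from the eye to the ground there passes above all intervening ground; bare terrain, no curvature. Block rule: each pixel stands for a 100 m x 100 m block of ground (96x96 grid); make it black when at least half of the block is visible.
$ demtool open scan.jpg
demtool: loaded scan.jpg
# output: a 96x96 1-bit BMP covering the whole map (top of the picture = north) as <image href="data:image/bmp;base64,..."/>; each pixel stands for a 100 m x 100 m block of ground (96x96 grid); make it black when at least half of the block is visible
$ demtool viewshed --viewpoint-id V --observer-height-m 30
<image width="96" height="96" href="data:image/bmp;base64,Qk2+BAAAAAAAAD4AAAAoAAAAYAAAAGAAAAABAAEAAAAAAIAEAAATCwAAEwsAAAIAAAAAAAAA////AAAAAAAAAAAAAAAAAAAAAAAAAAAAAAAAAAAAAAAAAAAAAAAAAAAAAAAAAAAAAAAAAAAAAAAAAAAAAAAAAAAAAAAAAAAAAAAAAAAAAAAAAAAAAAAAAAAAAAAAAAAAAAAAAAAAAAAAAAAAAAAAAAAAAAAAAAAAAAAAAAAAAAAAAAAAAAAAAAAAAAAAAAAAAAAAAAAAAAAAEAAAAAAAAAAAAAAAOAAAAAAAAAAAAAAAOAAAAAAAAAAAAAAAfAAAAAAAAAAAAAAA/AAAAAAAAAAAAAAA/gAAAAAAAAAAAAAA/gAAAAAAAAAAAAAAfgAAAAAAAAAAAAAAHwAAAAAAAAAAAAAADwAAAAAAAAAAAAAAB4AAAAAAAAAAAAAAD4AAAAAAAAAAAAAAH8AAAAAAAAAAAAAAP8AAAAAAAAAAAAAAf8AAAAAAAAAAAAAAf4AAAAAAAAAAAAAA/4AAAAAAAAAAAAAA/4AAAAAAAAAAAAAA/4AAAAAAAAAAAAAA/4AAAAAAAAAAAAAAf4AAAAAAAAAAAAAAf4AAAAAAAAAAAAAAf8AAAAAAAAAAAAAA/8AAAAAAAAAAAACA/8AAAAAAAAAAAADB/+AAAAAAAAAAAADj/+AAAAAAAAAAAACf//AAAAAAAAAAAACP//AAAAAAAAAAAAAD//AAAAAAAAAAAAAA//gAAAAAAAAAAAAAH/gAAAAAAAAAAAAAA/AAAAAAAAAAAAAAAPAAAAAAAAAAAAAAAAAAAAAAAAAAAAAAAAAAAAAAAAAAAAAAAAAAAAAAAAAAAAAAAAAAAAAAAAAAAAAAAAAAAAAAAAAAAAAAAAAAAAAAAAAAAAAAAAAAAAAAAAAAAAAAAAAAAAAAAAAAAAAAAAAAAAAAAAAAAAAAAAAAAAAAAAAAAAAAAAAAAAQAAAAAAAAAAAAB//8AAAAAAAAAAA////+AAAAAAACAAD/////gAAAAAADgAH/////8AAAAAADwAP//////AAAAAADgAf//////4AAAAAAAA///////+AAAAAAAA////////AAAAAAAAH///////gAAAAAAAAH//////gAAAAAAAAD//////wAAAADgAAH//////wAAAAD4AAP//////4AAAAD8AAf//////8AAACD+AA///////+AAAHD/AB////////gAAHj/gD////////wAAHz/4P////////8AAH7////D//////+AAP7///4A///////AAP74f/gA///////gAP4Af/gA////////gP4Af/gA///////8AHwAf/gA///////8AHwAf/gA///////8OHgAf/gAf////////BAAf/gAf////////AAAf/AAf////////gAAf/AAf////////gAAf+AAf////////AAA/+AAf////////AAA/+AAf///////+AAA/+AAf///////4AAA//AAf//////BwAAA//AA//////8AAAAA//gA//////4AAAAA//wB//////4AAAAAf/8B//////4AAAAAf/8B//////8AAAA="/>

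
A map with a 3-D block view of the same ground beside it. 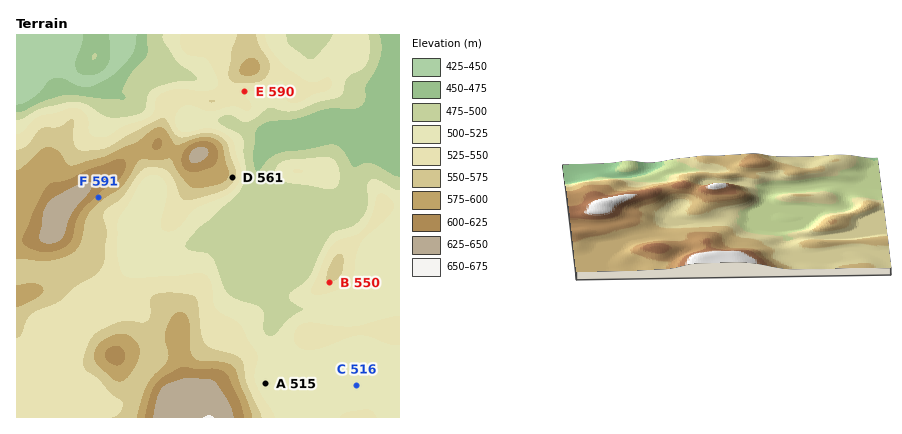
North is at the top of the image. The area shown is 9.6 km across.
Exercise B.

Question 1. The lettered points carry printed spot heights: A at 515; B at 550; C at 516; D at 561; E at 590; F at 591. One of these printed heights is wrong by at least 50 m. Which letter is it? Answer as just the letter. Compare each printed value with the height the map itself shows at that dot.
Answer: E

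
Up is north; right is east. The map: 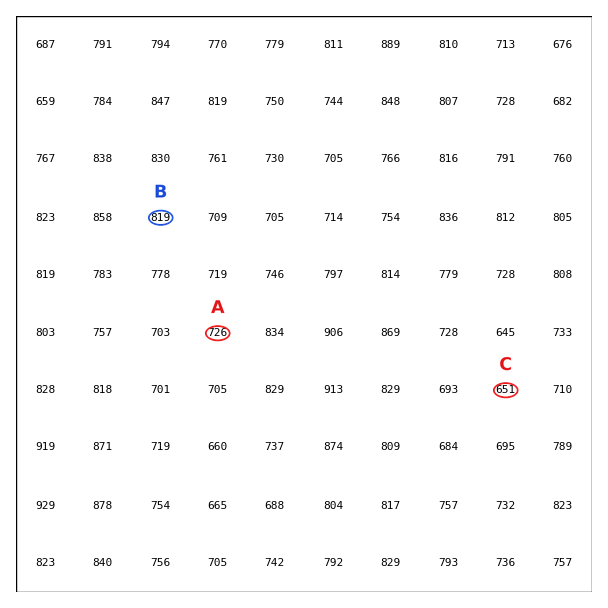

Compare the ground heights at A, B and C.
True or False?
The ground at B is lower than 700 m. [False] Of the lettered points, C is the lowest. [True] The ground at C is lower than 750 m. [True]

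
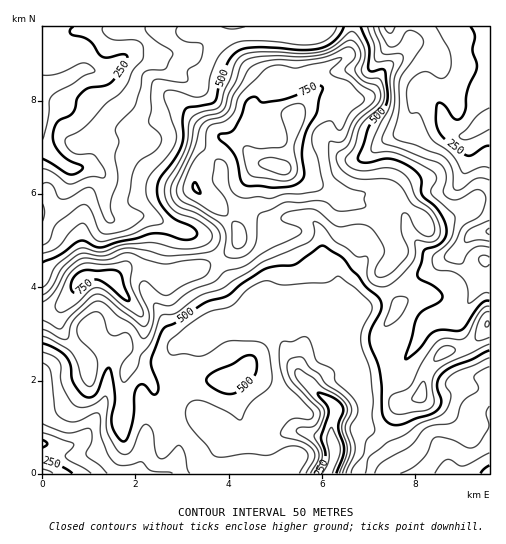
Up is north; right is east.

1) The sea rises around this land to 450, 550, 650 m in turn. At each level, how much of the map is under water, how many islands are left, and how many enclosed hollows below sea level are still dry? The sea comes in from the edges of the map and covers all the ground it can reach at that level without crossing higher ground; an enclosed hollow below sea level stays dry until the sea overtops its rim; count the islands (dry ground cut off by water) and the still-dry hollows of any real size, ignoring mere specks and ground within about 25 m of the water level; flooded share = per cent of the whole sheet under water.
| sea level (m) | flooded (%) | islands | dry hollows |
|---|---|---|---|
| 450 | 46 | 0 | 0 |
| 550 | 71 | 0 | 0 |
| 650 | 86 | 1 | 0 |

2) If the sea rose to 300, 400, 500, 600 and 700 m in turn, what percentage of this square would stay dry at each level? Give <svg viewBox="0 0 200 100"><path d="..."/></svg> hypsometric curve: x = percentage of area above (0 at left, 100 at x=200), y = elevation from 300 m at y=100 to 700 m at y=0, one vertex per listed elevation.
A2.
<svg viewBox="0 0 200 100"><path d="M178 100l-33-25-66-25-37-25-24-25"/></svg>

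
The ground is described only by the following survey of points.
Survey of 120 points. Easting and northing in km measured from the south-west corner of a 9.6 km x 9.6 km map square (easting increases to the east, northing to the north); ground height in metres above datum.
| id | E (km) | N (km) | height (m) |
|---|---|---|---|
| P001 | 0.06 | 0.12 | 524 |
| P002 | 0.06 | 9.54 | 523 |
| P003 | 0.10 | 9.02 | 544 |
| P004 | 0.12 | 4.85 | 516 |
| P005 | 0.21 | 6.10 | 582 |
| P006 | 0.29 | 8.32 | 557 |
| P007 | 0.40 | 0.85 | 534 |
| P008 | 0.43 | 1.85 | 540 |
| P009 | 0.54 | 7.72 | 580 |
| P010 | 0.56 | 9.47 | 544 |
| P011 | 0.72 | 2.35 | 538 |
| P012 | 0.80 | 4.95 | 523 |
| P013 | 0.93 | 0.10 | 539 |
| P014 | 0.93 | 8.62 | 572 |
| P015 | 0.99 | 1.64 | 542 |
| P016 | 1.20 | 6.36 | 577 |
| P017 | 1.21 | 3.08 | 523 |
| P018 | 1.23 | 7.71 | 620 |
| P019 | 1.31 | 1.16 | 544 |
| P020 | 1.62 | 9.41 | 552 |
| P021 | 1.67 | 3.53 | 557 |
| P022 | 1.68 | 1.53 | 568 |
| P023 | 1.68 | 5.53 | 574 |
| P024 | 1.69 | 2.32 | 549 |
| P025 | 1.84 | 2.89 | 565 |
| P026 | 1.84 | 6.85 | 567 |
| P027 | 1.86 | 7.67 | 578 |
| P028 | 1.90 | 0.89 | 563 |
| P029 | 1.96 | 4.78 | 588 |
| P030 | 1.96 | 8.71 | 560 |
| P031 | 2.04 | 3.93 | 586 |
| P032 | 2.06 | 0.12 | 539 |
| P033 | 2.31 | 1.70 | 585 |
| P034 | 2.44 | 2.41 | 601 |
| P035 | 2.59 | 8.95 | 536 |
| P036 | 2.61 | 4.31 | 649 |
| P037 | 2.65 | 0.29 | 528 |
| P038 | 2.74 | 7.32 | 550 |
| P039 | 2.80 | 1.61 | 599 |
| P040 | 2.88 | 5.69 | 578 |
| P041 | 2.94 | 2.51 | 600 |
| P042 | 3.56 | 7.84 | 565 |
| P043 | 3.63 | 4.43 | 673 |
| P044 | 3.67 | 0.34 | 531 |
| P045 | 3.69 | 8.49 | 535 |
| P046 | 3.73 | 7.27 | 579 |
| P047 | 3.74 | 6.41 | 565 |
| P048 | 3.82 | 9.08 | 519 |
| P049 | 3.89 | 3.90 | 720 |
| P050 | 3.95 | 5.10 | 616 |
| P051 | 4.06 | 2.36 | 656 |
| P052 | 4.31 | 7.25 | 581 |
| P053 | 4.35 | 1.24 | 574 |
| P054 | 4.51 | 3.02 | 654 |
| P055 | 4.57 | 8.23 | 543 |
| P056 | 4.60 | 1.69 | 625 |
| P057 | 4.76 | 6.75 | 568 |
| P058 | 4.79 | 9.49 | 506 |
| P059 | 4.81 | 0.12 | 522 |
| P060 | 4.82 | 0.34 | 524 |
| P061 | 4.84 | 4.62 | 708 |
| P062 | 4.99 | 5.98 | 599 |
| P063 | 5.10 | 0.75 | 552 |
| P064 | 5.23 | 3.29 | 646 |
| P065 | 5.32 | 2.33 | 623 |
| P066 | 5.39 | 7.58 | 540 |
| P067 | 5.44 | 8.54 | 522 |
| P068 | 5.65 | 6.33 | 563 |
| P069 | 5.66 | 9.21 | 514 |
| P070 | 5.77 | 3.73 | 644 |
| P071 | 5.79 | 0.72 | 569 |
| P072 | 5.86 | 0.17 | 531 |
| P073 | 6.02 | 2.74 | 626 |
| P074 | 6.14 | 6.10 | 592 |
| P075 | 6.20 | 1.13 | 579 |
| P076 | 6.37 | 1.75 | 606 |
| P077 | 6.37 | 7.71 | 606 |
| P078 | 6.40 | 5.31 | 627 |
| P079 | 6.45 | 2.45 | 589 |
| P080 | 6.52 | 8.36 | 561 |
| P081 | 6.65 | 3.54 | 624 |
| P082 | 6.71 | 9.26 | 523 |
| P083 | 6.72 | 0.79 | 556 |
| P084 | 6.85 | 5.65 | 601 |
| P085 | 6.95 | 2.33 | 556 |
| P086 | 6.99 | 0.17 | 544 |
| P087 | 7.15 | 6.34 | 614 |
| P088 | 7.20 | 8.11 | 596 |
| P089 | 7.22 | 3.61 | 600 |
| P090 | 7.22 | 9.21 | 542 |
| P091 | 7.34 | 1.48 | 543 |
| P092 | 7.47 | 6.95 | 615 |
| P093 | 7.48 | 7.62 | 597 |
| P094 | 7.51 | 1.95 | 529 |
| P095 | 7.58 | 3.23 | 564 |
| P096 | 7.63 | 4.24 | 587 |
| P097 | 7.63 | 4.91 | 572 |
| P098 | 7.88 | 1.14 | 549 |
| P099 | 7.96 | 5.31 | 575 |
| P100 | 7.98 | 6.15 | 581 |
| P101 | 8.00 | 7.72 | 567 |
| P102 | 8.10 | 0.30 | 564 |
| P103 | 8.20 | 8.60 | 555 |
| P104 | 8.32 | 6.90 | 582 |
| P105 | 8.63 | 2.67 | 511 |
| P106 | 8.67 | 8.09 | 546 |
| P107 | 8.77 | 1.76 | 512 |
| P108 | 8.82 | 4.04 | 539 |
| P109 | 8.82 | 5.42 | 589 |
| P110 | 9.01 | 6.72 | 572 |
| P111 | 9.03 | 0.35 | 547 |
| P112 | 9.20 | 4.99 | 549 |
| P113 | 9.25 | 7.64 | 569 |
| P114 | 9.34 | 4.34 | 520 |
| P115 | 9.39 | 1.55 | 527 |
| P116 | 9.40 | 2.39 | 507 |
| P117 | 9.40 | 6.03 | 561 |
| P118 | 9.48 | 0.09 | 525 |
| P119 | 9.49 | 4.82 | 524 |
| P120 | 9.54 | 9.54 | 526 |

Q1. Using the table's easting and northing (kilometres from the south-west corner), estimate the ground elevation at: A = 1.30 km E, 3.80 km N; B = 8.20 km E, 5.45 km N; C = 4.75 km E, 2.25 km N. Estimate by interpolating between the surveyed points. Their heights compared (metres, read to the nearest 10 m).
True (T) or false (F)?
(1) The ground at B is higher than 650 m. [F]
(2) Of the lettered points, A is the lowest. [T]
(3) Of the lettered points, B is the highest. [F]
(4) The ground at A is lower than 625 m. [T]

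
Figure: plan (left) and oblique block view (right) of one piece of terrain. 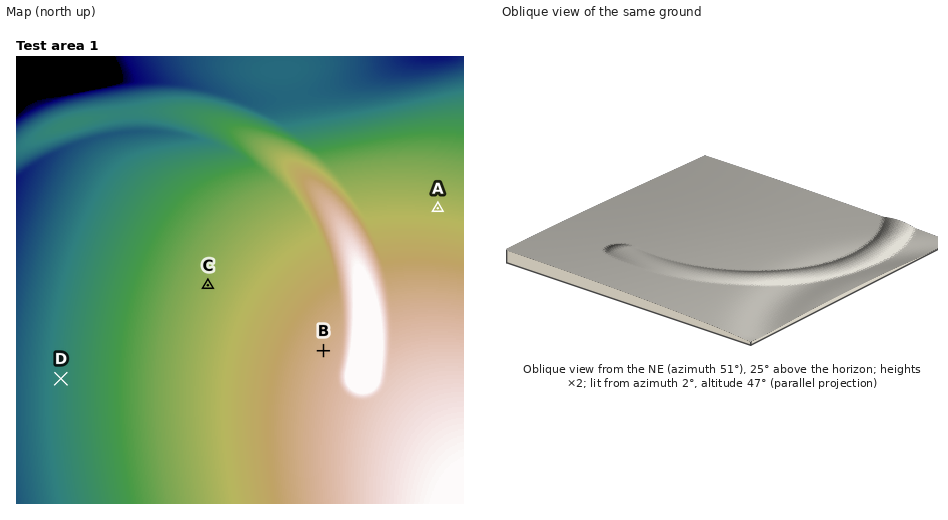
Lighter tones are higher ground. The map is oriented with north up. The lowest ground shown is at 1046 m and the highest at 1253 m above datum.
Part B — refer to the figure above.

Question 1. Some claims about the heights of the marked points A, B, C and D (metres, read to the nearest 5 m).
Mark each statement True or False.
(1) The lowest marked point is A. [False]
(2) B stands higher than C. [True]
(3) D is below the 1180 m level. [True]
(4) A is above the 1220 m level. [False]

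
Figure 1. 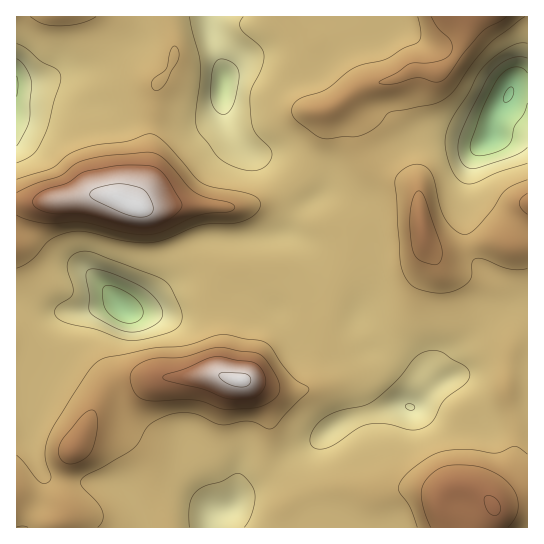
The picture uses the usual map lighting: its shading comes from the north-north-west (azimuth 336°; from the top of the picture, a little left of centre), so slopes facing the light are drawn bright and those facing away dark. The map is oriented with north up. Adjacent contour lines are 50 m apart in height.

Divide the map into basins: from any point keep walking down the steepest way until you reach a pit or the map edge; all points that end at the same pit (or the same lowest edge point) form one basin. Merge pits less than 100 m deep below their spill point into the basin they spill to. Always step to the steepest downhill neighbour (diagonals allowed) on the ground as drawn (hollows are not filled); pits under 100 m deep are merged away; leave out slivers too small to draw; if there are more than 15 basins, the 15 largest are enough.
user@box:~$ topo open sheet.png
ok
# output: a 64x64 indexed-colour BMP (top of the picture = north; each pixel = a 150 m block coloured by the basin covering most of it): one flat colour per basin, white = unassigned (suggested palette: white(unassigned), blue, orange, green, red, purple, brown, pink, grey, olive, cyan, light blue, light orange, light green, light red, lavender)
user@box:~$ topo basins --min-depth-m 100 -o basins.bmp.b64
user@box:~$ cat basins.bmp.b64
<image width="64" height="64" href="data:image/bmp;base64,Qk12CAAAAAAAAHYAAAAoAAAAQAAAAEAAAAABAAQAAAAAAAAIAAATCwAAEwsAABAAAAAAAAAA////ALR3HwAOf/8ALKAsACgn1gC9Z5QAS1aMAMJ34wB/f38AIr28AM++FwDox64AeLv/AIrfmACWmP8A1bDFACIiIhERERERERERERERERERERERERERERERERESIiIiIiIiEREREREREREREREREREREREREREREREREREiIiIiIiIRERERERERERERERERERERERERERERERERERIiIiIiEREREREREREREREREREREREREREREREREREREREiEREREREREREREREREREREREREREREREREREREREREREREREREREREREREREREREREREREREREREREREREREREREREREREREREREREREREREREREREREREREREREREREREREREREREREREREREREREREREREREREREREREREREREREREREREREREREREREREREREREREREREREREREREREREREREREREREREREREREREREREREREREREREREREREREREREREREREREREREREREREREREREREREREREREREREREREREREREREREREREREREREREREREREREREREREREREREREREREREREREREREREREREREREREREREREREREREREREREREREREREREREREREREREREREREREREREREREREREREREREREREREREREREREREREREREREREREREREREREREREREREREREREREREREREREREREREREREREREREREREREREREREREREREREREREREREREREREREREREREREREREREREREREREREREREREREREREREREREREREREREREREREREREREREREREREREREREREREREREREREREREREREREREREREREREREREREREREREREREREREREREREREREREREREREREREREREREREREREREREREREREREREREREREREREREREREREREREREREREREREREREREREREREREREREREREREREREREREREREREREREREREREREREREREREREREREREREREREREREREREREREREREREREREREREREREREREREREREREREREREREREREREREREREREREREREREREREREREREREREREREREREREREREREREREREREREREREREREREREREREREREREREREREREREREREREREREREREREREREREREREREREREREREREREREREREREREREREREREREREREREREREREREREREREREREREREREREREREREREREREREREREREREREREREREREREREREREREREREREREREREREREREREREREREREREREREREREREREREREREREREREREREREREREREREREREREREREREREREREREREREREREREREREREREREREREREREREREREREREREREREREREREREREREREREREREREREREREREREREREREREREREREREREREREREREREREREREREREREREREREREREREREREREREREREREREREREREREREREREREREiIiIRERERERERERERERERERERERERERERERERERERESIiIiIiIiERERERERERERERERERERERERERERERERERIiIiIiIiIREREREREREREREREREREREREREREREREREiIiIiIiIhERERERERERERERERERERERERERERERERESIiIiIiIiEREREREREUMzMzMzMzMzERERERERERERESIiIiIiIiJEREREERFEQzMzMzMzMzMzERERERERERERIiIiIiIiIkREREREREREMzMzMzMzMzMzEREREREREREiIiIiIiIiREREREREREQzMzMzMzMzMzMxERERERERIiIiIiIiIiJERERERERERDMzMzMzMzMzMzMRERERESIiIiIiIiIiIkREREREREREQzMzMzMzMzMzMzERERESIiIiIiIiIiIiRERERERERERDMzMzMzMzMzMzMRERESIiIiIiIiIiIiJEREREREREREMzMzMzMzMzMzMzERESIiIiIiIiIiIiIkREREREREREQzMzMzMzMzMzMzMRERIiIiIiIiIiIiIiRERERERERERDMzMzMzMzMzMzMxEREiIiIiIiIiIiIiJEREREREREREMzMzMzMzMzMzMzEREiIiIiIiIiIiIiIkREREREREREQzMzMzMzMzMzMzMRESIiIiIiIiIiIiIiRERERERERERDMzMzMzMzMzMzMzESIiIiIiIiIiIiIiJEREREREREREMzMzMzMzMzMzMzMzIiIiIiIiIiIiIiIkREREREREREQzMzMzMzMzMzMzMzMyIiIiIiIiIiIiIiREREREREREREMzMzMzMzMzMzMzMzMRIiIiIiIiIiIiJERERERERERERDMzMzMzMzMzMzMzMREREiIiIiIiIiIkREREREREREREMzMzMzMzMzMzMzMxERERERESIiIiIiRERERERERERERDMzMzMzMzMzMzMxEREREREREiIiIiJEREREREREREREMzMzMzMzMzMzMzERERERERESIiIiIkREREREREREREQzMzMzMzMzMzMxEREREREREREiIiIiRERERERERERERDMzMzMzMzMzMRERERERERERESIiIiJERERERERERERDMzMzMzMzMzMRERERERERERERIiIiIkREREREREREREMzMzMzMzMzMRERERERERERERESIiIi"/>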